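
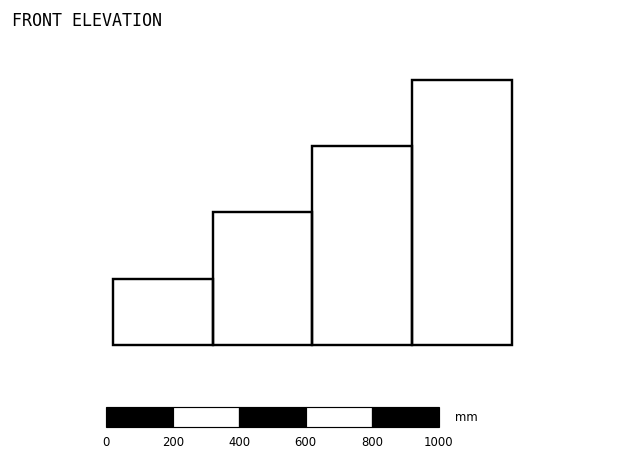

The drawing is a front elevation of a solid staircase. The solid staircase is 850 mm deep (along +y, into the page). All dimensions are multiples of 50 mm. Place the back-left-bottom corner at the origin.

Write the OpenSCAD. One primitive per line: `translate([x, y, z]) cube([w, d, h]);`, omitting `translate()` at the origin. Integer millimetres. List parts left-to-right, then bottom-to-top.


cube([300, 850, 200]);
translate([300, 0, 0]) cube([300, 850, 400]);
translate([600, 0, 0]) cube([300, 850, 600]);
translate([900, 0, 0]) cube([300, 850, 800]);


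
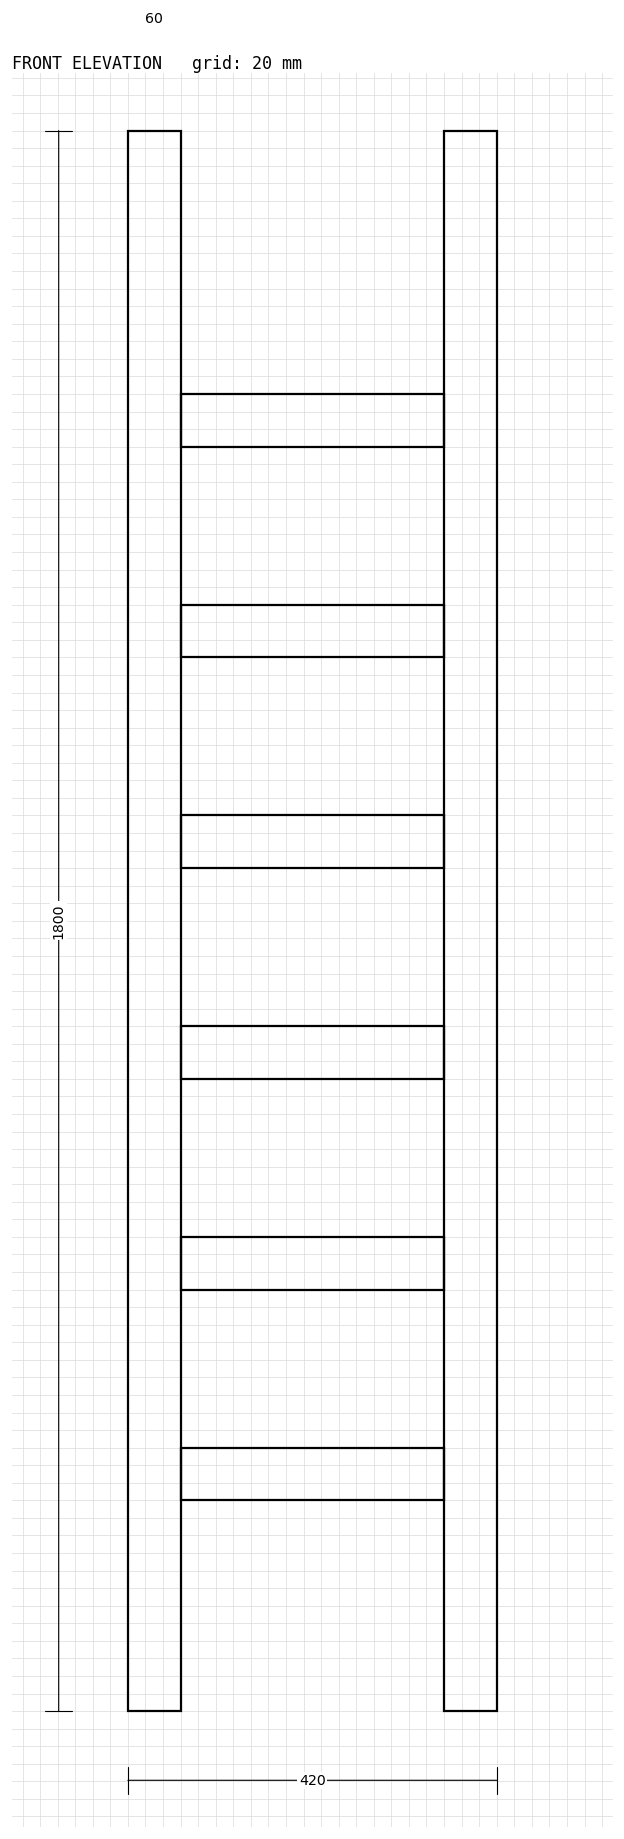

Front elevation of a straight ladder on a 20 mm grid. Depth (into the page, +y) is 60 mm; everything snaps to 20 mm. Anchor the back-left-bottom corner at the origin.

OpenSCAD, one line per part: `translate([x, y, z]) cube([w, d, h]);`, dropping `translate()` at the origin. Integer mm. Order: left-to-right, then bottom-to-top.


cube([60, 60, 1800]);
translate([60, 0, 240]) cube([300, 60, 60]);
translate([60, 0, 480]) cube([300, 60, 60]);
translate([60, 0, 720]) cube([300, 60, 60]);
translate([60, 0, 960]) cube([300, 60, 60]);
translate([60, 0, 1200]) cube([300, 60, 60]);
translate([60, 0, 1440]) cube([300, 60, 60]);
translate([360, 0, 0]) cube([60, 60, 1800]);


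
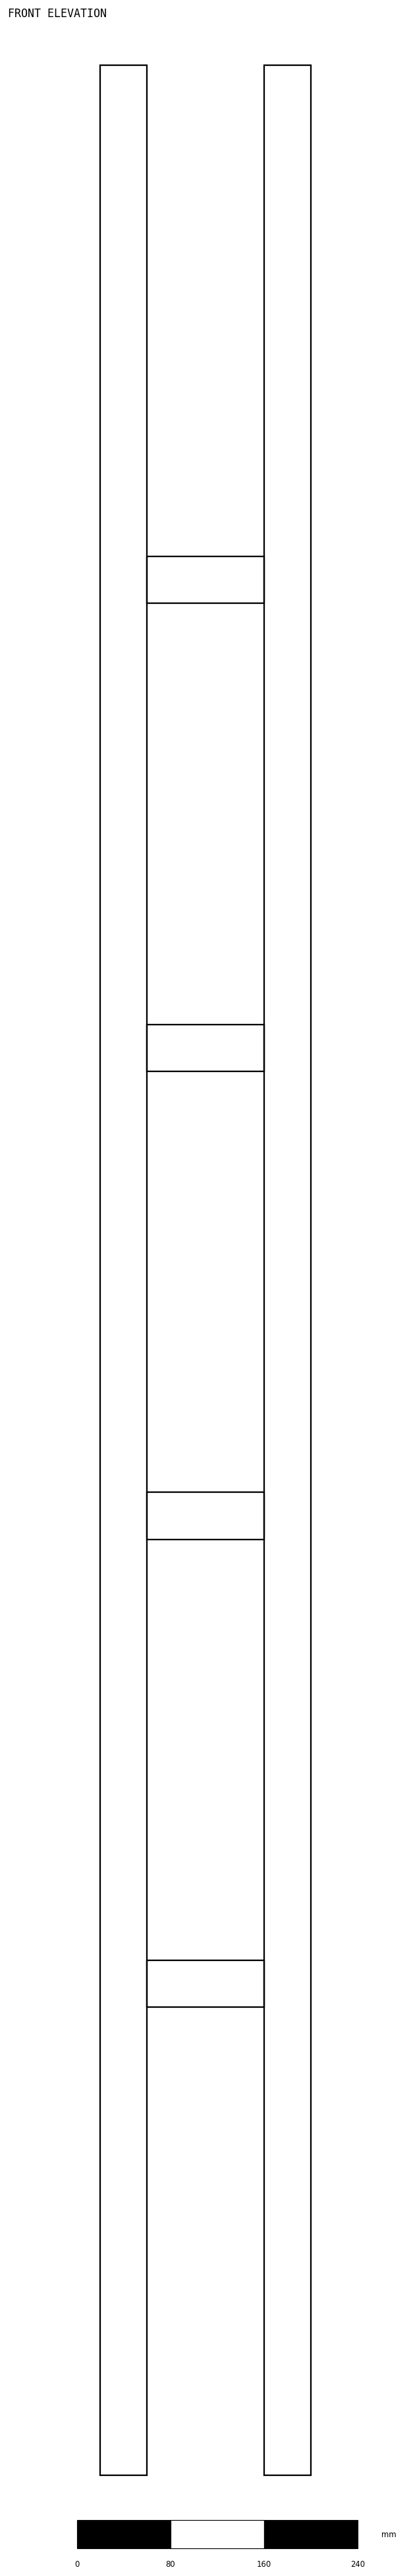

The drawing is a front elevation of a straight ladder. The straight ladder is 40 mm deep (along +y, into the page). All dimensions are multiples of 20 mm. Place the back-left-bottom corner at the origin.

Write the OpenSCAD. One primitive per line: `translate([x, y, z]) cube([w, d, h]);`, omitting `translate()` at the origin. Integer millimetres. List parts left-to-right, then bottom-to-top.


cube([40, 40, 2060]);
translate([40, 0, 400]) cube([100, 40, 40]);
translate([40, 0, 800]) cube([100, 40, 40]);
translate([40, 0, 1200]) cube([100, 40, 40]);
translate([40, 0, 1600]) cube([100, 40, 40]);
translate([140, 0, 0]) cube([40, 40, 2060]);


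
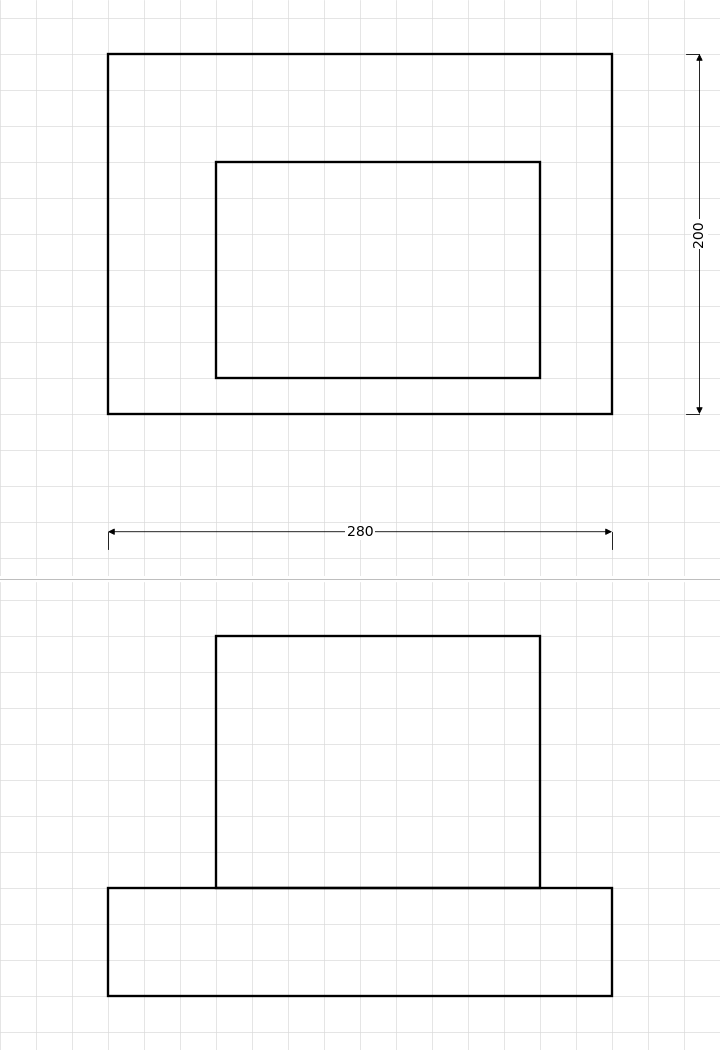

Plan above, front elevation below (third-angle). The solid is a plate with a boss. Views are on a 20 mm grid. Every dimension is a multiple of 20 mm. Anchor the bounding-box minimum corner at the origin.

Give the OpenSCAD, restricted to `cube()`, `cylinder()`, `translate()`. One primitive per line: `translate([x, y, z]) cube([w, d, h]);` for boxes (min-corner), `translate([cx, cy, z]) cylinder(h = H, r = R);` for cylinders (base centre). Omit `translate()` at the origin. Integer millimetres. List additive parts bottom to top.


cube([280, 200, 60]);
translate([60, 20, 60]) cube([180, 120, 140]);


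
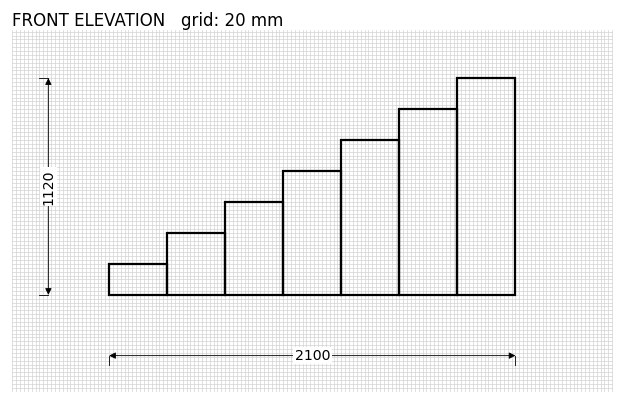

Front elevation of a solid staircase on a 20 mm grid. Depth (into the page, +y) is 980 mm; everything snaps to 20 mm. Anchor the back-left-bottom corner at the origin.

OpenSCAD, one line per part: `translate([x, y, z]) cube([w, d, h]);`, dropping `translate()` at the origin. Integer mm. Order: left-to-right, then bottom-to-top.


cube([300, 980, 160]);
translate([300, 0, 0]) cube([300, 980, 320]);
translate([600, 0, 0]) cube([300, 980, 480]);
translate([900, 0, 0]) cube([300, 980, 640]);
translate([1200, 0, 0]) cube([300, 980, 800]);
translate([1500, 0, 0]) cube([300, 980, 960]);
translate([1800, 0, 0]) cube([300, 980, 1120]);


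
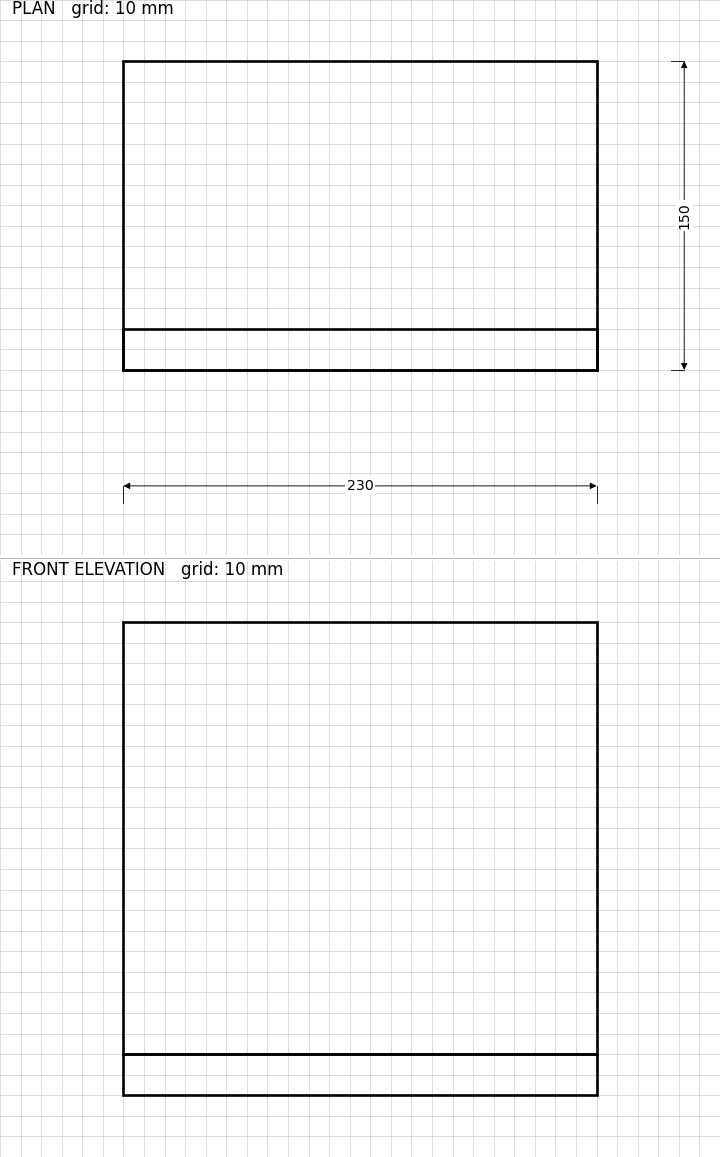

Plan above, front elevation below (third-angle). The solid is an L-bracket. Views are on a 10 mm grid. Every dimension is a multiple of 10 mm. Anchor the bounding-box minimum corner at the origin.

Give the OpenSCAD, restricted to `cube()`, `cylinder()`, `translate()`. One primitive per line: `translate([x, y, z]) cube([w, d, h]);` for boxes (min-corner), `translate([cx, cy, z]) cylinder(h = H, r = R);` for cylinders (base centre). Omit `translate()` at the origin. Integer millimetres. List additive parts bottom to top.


cube([230, 150, 20]);
translate([0, 0, 20]) cube([230, 20, 210]);


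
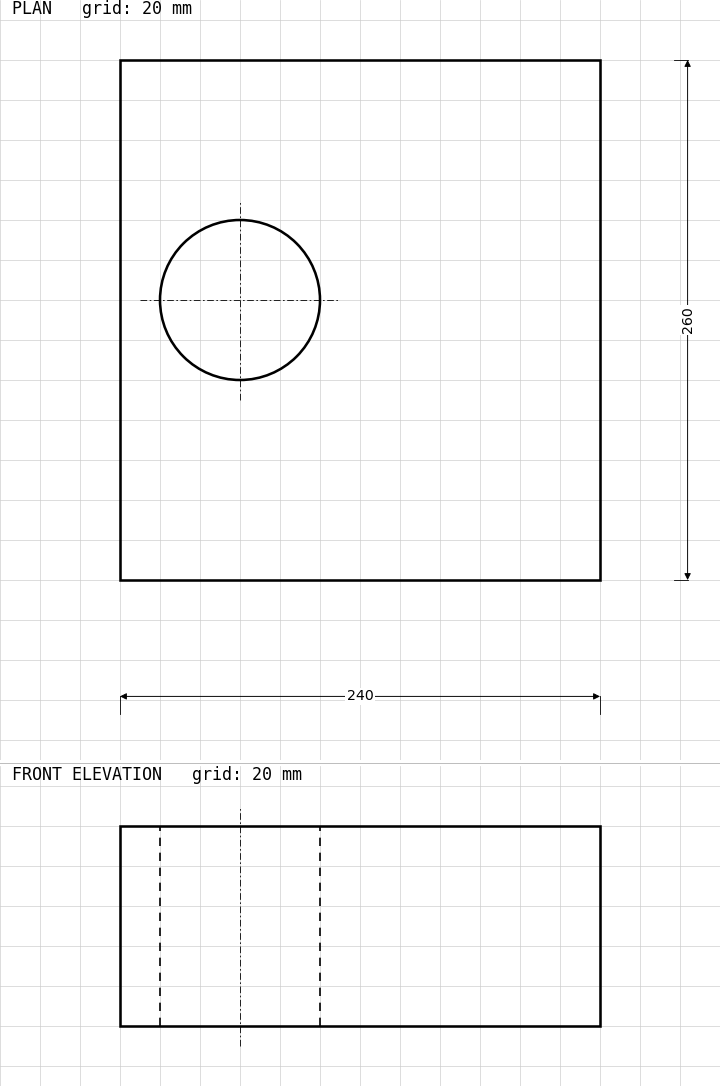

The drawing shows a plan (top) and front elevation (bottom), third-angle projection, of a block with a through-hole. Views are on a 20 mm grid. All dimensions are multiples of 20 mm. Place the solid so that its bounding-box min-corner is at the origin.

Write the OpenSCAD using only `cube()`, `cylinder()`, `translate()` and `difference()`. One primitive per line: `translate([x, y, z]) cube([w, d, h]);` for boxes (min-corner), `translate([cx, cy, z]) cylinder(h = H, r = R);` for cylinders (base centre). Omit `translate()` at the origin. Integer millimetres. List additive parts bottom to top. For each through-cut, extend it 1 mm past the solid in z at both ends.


difference() {
  cube([240, 260, 100]);
  translate([60, 140, -1]) cylinder(h = 102, r = 40);
}


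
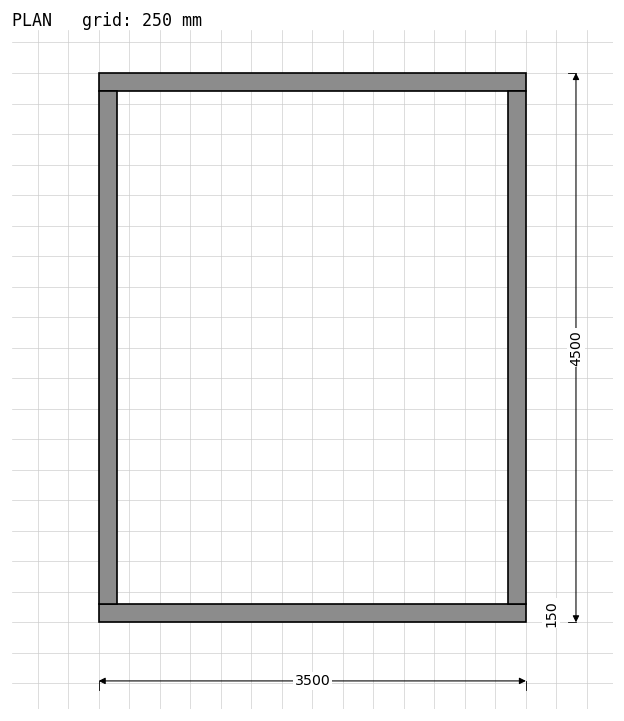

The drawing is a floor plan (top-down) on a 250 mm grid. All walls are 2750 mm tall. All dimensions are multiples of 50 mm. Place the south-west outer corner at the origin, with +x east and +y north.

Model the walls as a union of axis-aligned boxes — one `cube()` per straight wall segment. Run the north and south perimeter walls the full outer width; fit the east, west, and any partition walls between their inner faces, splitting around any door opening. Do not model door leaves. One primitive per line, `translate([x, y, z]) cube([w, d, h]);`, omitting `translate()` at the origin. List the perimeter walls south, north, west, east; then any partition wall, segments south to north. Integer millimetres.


cube([3500, 150, 2750]);
translate([0, 4350, 0]) cube([3500, 150, 2750]);
translate([0, 150, 0]) cube([150, 4200, 2750]);
translate([3350, 150, 0]) cube([150, 4200, 2750]);


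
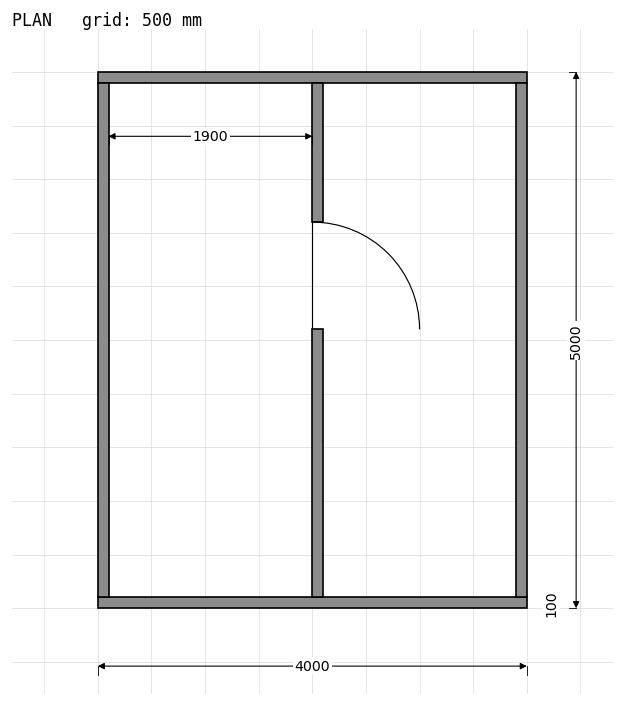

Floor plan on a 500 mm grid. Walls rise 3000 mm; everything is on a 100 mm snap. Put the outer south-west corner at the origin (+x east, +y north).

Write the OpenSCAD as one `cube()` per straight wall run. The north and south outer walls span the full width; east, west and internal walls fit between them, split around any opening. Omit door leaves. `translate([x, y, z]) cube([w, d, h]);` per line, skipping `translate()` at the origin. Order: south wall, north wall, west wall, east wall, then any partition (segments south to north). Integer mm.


cube([4000, 100, 3000]);
translate([0, 4900, 0]) cube([4000, 100, 3000]);
translate([0, 100, 0]) cube([100, 4800, 3000]);
translate([3900, 100, 0]) cube([100, 4800, 3000]);
translate([2000, 100, 0]) cube([100, 2500, 3000]);
translate([2000, 3600, 0]) cube([100, 1300, 3000]);


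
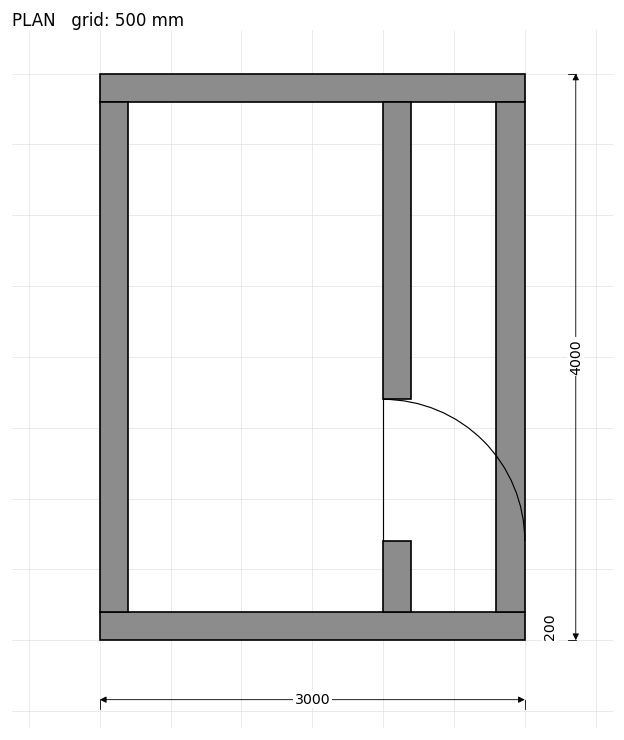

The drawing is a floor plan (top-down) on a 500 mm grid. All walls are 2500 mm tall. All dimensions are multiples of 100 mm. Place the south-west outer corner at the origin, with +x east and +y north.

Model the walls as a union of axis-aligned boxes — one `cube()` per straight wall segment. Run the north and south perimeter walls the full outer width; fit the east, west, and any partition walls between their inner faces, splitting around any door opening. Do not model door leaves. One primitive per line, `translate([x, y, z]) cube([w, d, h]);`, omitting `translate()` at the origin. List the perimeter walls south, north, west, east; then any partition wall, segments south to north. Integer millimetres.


cube([3000, 200, 2500]);
translate([0, 3800, 0]) cube([3000, 200, 2500]);
translate([0, 200, 0]) cube([200, 3600, 2500]);
translate([2800, 200, 0]) cube([200, 3600, 2500]);
translate([2000, 200, 0]) cube([200, 500, 2500]);
translate([2000, 1700, 0]) cube([200, 2100, 2500]);


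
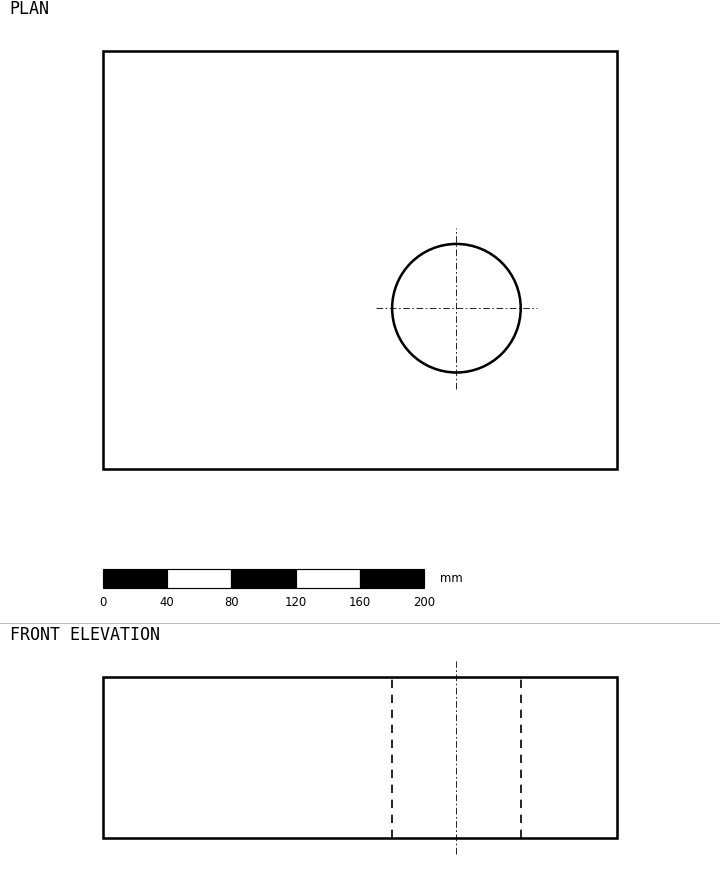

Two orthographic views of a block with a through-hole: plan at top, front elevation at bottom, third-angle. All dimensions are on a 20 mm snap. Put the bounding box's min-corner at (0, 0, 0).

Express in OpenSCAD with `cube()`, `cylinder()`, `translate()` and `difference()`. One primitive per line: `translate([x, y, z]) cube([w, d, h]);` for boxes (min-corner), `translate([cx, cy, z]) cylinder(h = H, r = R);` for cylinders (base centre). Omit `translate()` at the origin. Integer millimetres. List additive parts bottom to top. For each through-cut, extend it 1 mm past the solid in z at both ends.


difference() {
  cube([320, 260, 100]);
  translate([220, 100, -1]) cylinder(h = 102, r = 40);
}


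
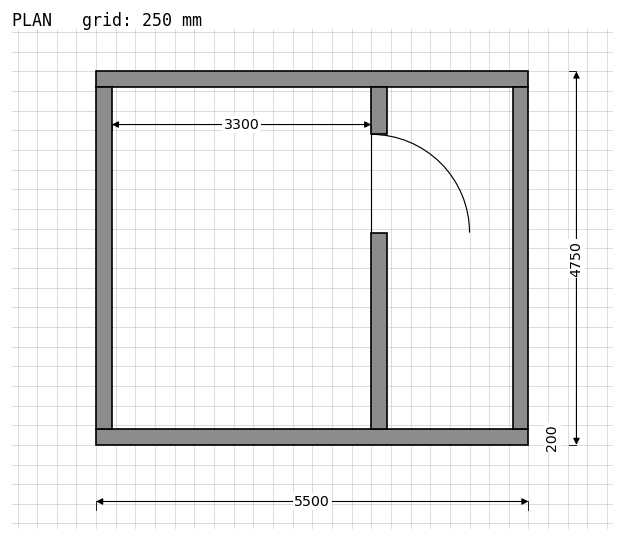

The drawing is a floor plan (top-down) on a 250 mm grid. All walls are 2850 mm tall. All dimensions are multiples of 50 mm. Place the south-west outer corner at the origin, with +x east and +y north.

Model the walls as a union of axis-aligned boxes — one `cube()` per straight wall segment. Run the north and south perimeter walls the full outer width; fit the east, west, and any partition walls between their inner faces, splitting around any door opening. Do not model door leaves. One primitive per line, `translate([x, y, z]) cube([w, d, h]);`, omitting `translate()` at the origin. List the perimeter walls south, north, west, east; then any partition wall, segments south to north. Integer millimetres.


cube([5500, 200, 2850]);
translate([0, 4550, 0]) cube([5500, 200, 2850]);
translate([0, 200, 0]) cube([200, 4350, 2850]);
translate([5300, 200, 0]) cube([200, 4350, 2850]);
translate([3500, 200, 0]) cube([200, 2500, 2850]);
translate([3500, 3950, 0]) cube([200, 600, 2850]);


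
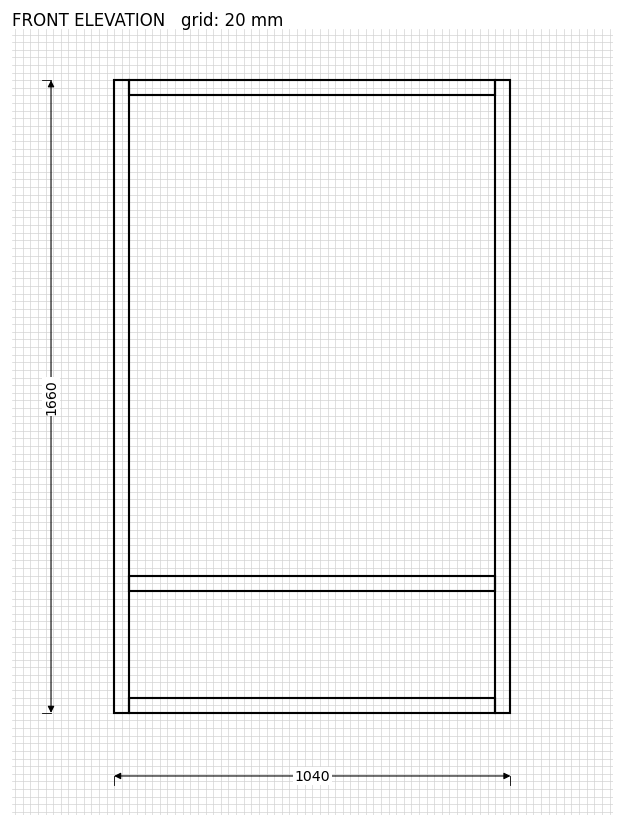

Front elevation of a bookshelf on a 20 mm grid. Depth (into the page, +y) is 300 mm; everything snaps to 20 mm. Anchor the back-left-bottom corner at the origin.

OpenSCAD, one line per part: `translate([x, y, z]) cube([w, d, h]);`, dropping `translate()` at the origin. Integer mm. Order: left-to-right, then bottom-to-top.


cube([40, 300, 1660]);
translate([40, 0, 0]) cube([960, 300, 40]);
translate([40, 0, 320]) cube([960, 300, 40]);
translate([40, 0, 1620]) cube([960, 300, 40]);
translate([1000, 0, 0]) cube([40, 300, 1660]);


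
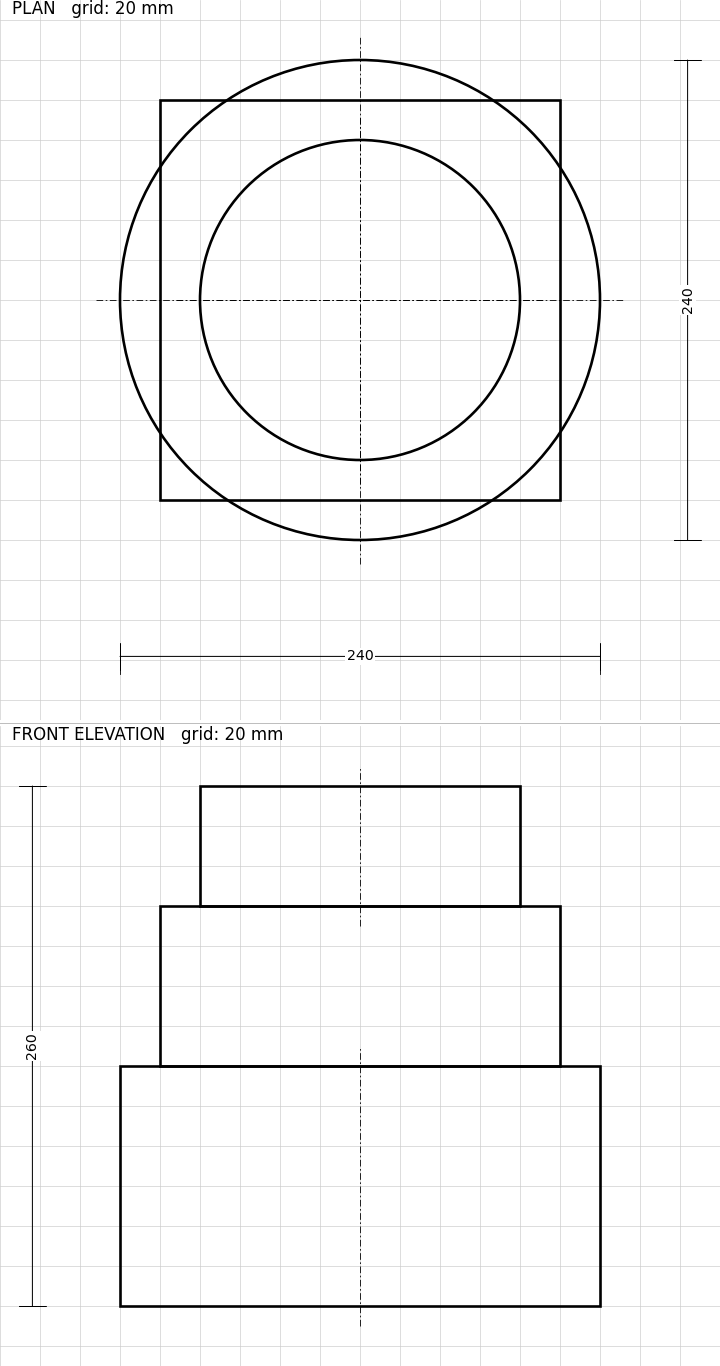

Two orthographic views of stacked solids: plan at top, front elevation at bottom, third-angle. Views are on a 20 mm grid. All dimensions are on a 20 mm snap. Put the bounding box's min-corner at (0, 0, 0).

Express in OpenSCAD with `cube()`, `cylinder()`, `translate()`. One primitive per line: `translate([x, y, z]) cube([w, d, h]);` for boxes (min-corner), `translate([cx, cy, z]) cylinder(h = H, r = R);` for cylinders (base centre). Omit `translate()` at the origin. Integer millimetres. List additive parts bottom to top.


translate([120, 120, 0]) cylinder(h = 120, r = 120);
translate([20, 20, 120]) cube([200, 200, 80]);
translate([120, 120, 200]) cylinder(h = 60, r = 80);


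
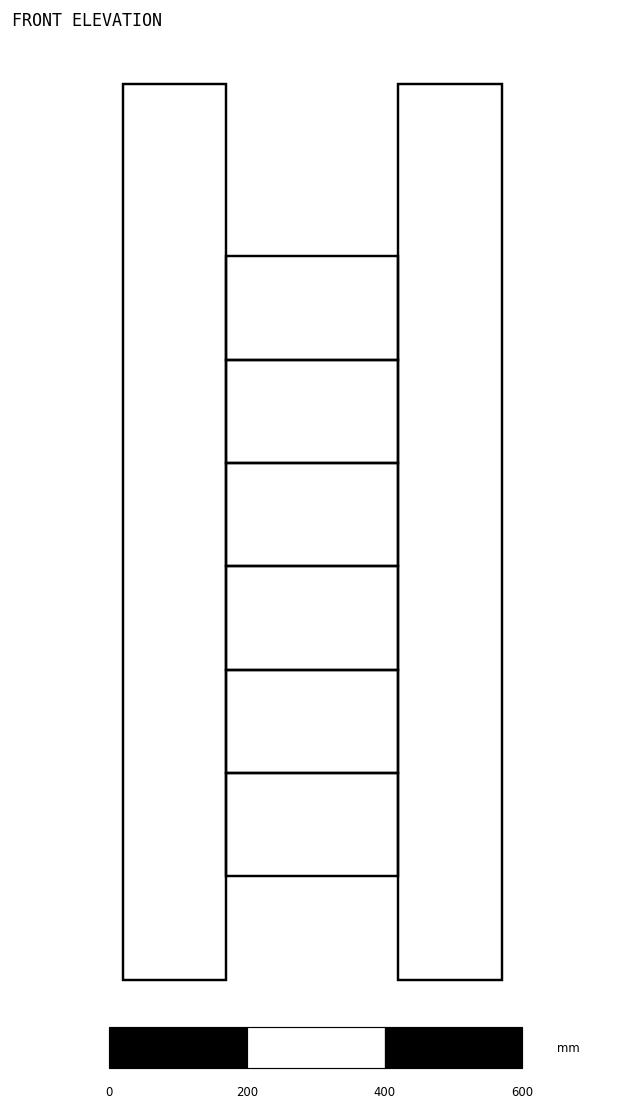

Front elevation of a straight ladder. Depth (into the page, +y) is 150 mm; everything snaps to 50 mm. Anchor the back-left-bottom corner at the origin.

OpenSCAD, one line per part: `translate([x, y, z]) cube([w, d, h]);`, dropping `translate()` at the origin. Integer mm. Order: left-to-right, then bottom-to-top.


cube([150, 150, 1300]);
translate([150, 0, 150]) cube([250, 150, 150]);
translate([150, 0, 300]) cube([250, 150, 150]);
translate([150, 0, 450]) cube([250, 150, 150]);
translate([150, 0, 600]) cube([250, 150, 150]);
translate([150, 0, 750]) cube([250, 150, 150]);
translate([150, 0, 900]) cube([250, 150, 150]);
translate([400, 0, 0]) cube([150, 150, 1300]);


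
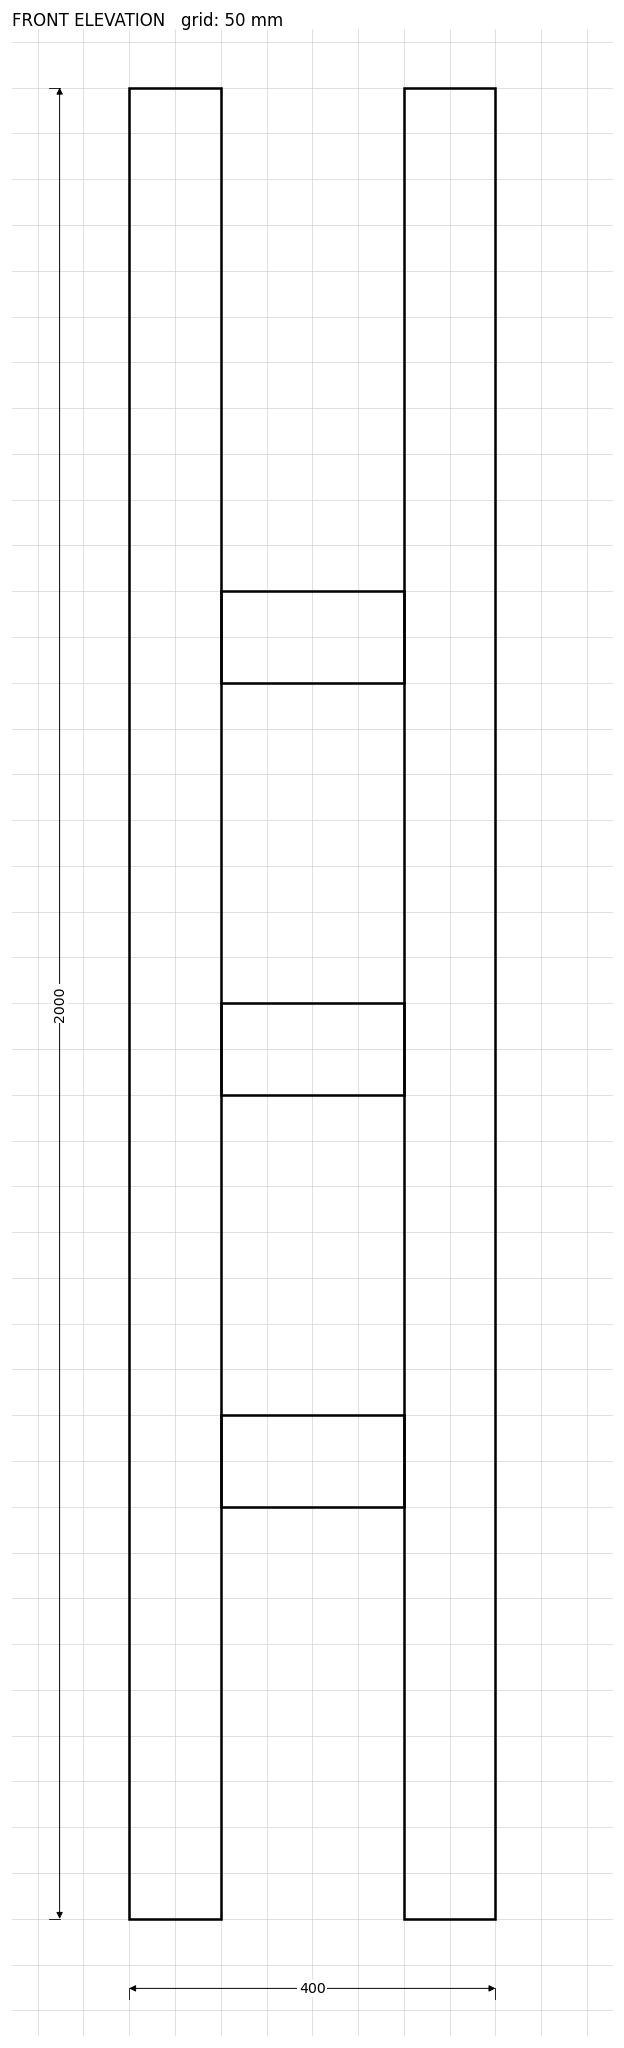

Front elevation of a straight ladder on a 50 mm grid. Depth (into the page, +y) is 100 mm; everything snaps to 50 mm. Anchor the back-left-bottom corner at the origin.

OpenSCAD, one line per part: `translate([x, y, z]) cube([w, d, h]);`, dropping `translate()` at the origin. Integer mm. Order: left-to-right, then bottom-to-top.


cube([100, 100, 2000]);
translate([100, 0, 450]) cube([200, 100, 100]);
translate([100, 0, 900]) cube([200, 100, 100]);
translate([100, 0, 1350]) cube([200, 100, 100]);
translate([300, 0, 0]) cube([100, 100, 2000]);


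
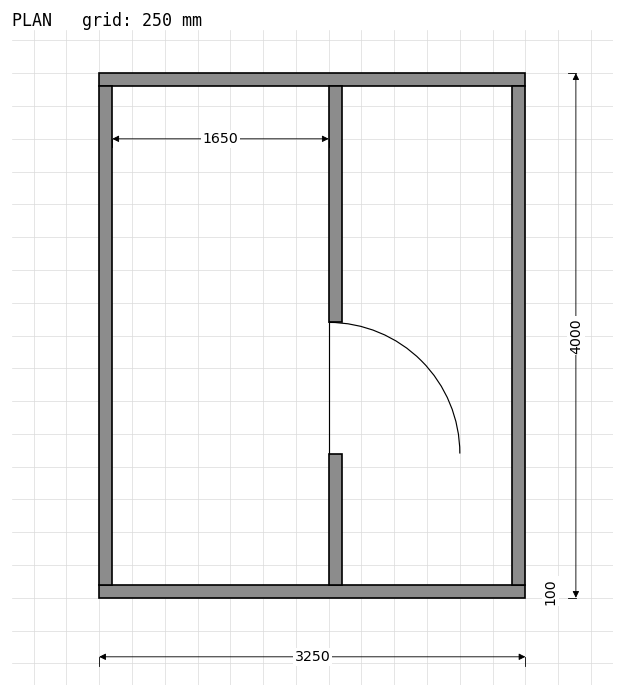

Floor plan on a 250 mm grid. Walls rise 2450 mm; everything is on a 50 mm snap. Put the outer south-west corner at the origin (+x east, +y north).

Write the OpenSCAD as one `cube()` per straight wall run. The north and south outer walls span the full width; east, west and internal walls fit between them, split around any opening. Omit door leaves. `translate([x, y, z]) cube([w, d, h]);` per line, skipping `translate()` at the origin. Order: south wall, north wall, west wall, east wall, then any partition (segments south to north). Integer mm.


cube([3250, 100, 2450]);
translate([0, 3900, 0]) cube([3250, 100, 2450]);
translate([0, 100, 0]) cube([100, 3800, 2450]);
translate([3150, 100, 0]) cube([100, 3800, 2450]);
translate([1750, 100, 0]) cube([100, 1000, 2450]);
translate([1750, 2100, 0]) cube([100, 1800, 2450]);


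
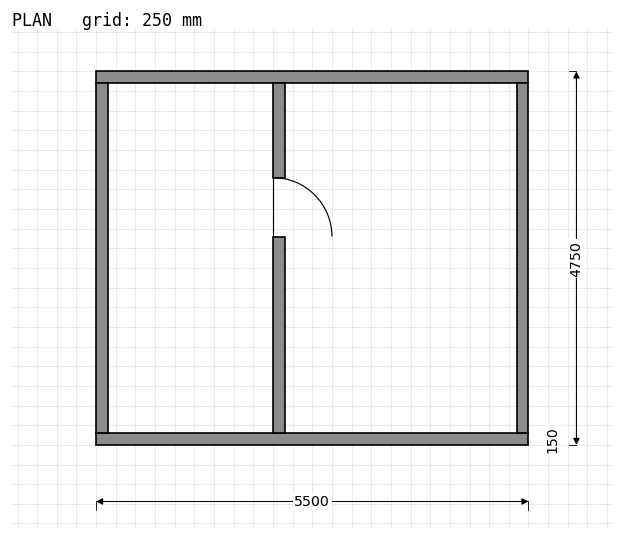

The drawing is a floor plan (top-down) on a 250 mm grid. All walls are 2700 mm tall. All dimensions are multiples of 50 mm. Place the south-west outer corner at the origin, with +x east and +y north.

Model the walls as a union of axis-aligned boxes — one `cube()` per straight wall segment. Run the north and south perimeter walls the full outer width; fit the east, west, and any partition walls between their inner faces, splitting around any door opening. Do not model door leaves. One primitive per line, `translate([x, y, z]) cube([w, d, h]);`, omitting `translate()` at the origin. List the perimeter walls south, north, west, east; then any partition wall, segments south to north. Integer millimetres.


cube([5500, 150, 2700]);
translate([0, 4600, 0]) cube([5500, 150, 2700]);
translate([0, 150, 0]) cube([150, 4450, 2700]);
translate([5350, 150, 0]) cube([150, 4450, 2700]);
translate([2250, 150, 0]) cube([150, 2500, 2700]);
translate([2250, 3400, 0]) cube([150, 1200, 2700]);


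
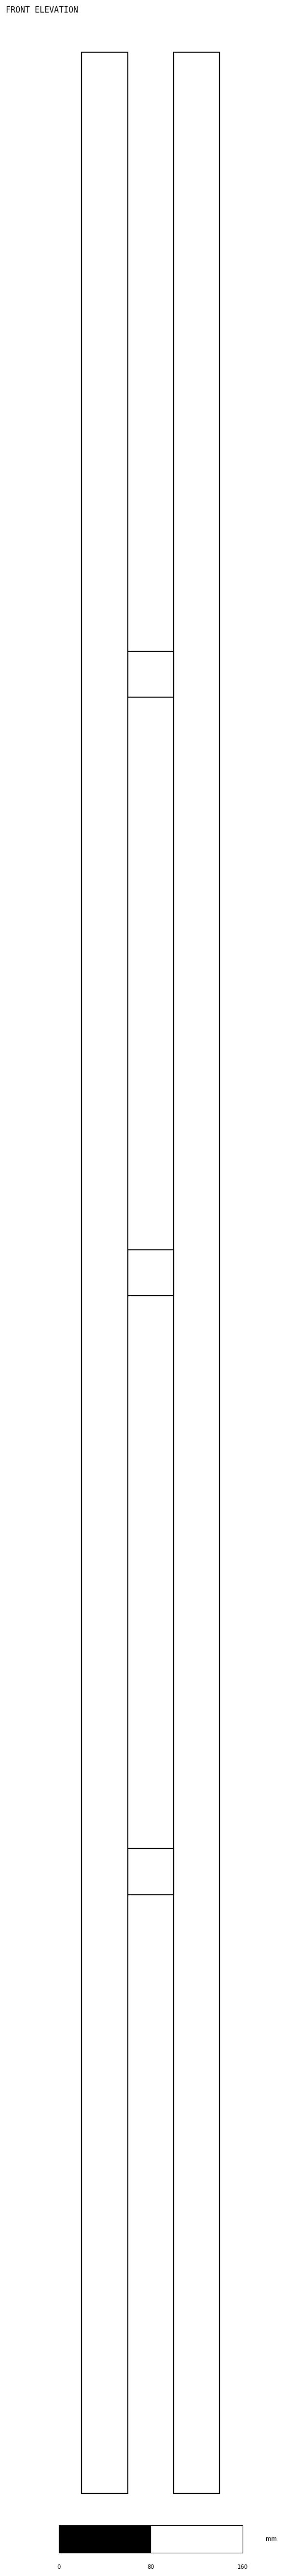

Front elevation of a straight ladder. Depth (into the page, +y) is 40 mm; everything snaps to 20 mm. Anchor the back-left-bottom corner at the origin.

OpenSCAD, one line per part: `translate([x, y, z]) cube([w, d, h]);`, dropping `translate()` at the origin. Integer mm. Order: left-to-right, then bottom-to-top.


cube([40, 40, 2120]);
translate([40, 0, 520]) cube([40, 40, 40]);
translate([40, 0, 1040]) cube([40, 40, 40]);
translate([40, 0, 1560]) cube([40, 40, 40]);
translate([80, 0, 0]) cube([40, 40, 2120]);


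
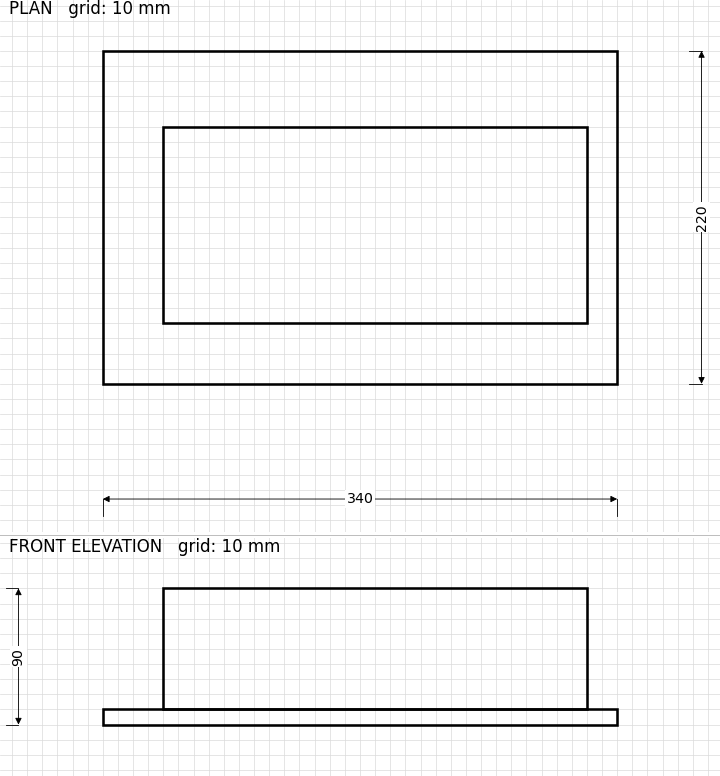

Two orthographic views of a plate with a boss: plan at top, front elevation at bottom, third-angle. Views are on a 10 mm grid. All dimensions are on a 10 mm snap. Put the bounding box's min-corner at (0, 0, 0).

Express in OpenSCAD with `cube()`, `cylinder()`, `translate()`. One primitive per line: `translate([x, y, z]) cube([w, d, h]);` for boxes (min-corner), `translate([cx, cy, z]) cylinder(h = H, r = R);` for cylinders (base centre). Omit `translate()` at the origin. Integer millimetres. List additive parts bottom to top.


cube([340, 220, 10]);
translate([40, 40, 10]) cube([280, 130, 80]);


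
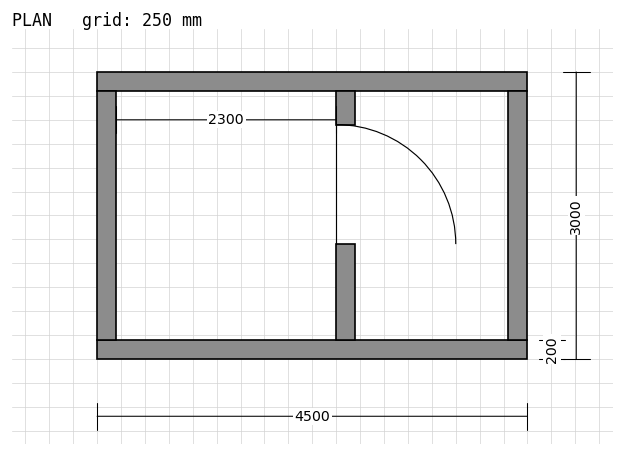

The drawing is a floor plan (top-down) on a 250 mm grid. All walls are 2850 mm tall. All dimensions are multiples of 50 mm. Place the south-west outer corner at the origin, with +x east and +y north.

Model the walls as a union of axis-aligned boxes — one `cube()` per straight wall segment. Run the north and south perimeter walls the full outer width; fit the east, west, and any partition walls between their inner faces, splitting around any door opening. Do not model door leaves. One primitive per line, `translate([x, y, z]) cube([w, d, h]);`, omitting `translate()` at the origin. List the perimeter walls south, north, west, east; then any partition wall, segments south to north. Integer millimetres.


cube([4500, 200, 2850]);
translate([0, 2800, 0]) cube([4500, 200, 2850]);
translate([0, 200, 0]) cube([200, 2600, 2850]);
translate([4300, 200, 0]) cube([200, 2600, 2850]);
translate([2500, 200, 0]) cube([200, 1000, 2850]);
translate([2500, 2450, 0]) cube([200, 350, 2850]);


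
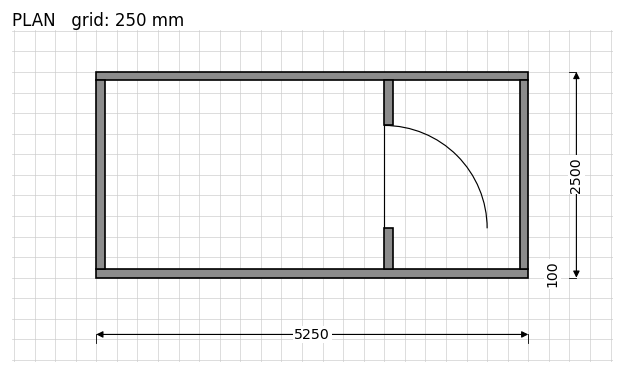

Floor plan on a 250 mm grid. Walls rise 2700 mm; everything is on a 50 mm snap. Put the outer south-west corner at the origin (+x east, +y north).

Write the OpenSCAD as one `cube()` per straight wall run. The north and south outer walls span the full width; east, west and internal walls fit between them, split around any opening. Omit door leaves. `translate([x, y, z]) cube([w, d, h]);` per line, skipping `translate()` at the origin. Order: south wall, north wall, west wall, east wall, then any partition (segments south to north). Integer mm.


cube([5250, 100, 2700]);
translate([0, 2400, 0]) cube([5250, 100, 2700]);
translate([0, 100, 0]) cube([100, 2300, 2700]);
translate([5150, 100, 0]) cube([100, 2300, 2700]);
translate([3500, 100, 0]) cube([100, 500, 2700]);
translate([3500, 1850, 0]) cube([100, 550, 2700]);


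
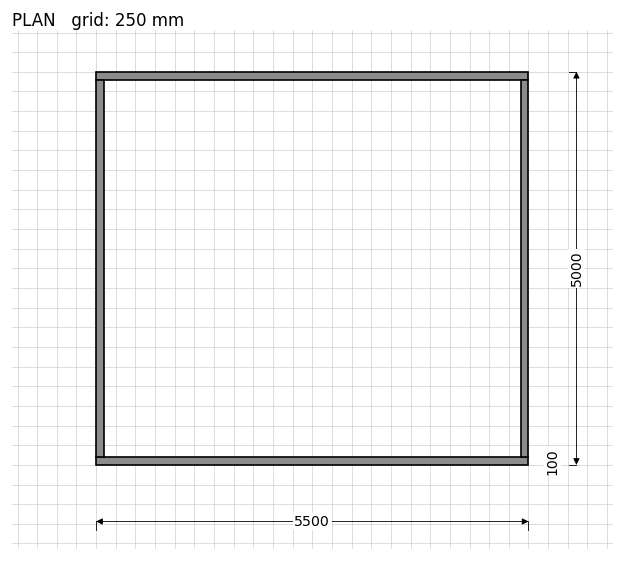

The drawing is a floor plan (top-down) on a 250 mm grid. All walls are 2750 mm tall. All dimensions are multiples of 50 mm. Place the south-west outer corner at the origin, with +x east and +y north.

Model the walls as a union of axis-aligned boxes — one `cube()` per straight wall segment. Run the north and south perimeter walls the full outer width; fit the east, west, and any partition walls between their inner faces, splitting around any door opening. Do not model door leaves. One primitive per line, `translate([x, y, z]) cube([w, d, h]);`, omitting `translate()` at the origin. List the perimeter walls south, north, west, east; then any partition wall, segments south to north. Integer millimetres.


cube([5500, 100, 2750]);
translate([0, 4900, 0]) cube([5500, 100, 2750]);
translate([0, 100, 0]) cube([100, 4800, 2750]);
translate([5400, 100, 0]) cube([100, 4800, 2750]);


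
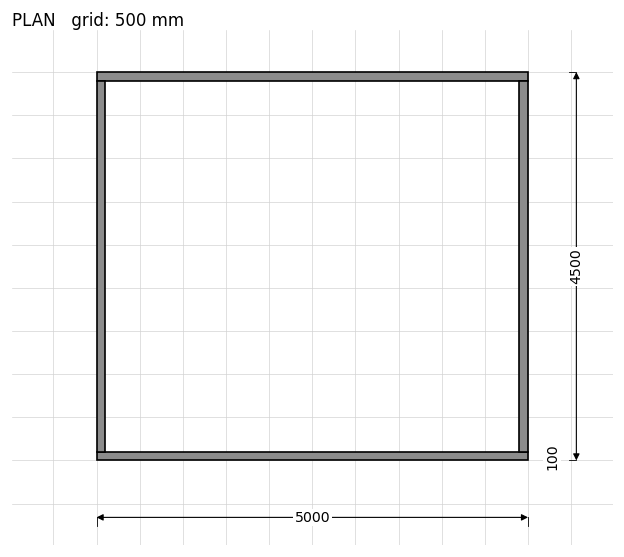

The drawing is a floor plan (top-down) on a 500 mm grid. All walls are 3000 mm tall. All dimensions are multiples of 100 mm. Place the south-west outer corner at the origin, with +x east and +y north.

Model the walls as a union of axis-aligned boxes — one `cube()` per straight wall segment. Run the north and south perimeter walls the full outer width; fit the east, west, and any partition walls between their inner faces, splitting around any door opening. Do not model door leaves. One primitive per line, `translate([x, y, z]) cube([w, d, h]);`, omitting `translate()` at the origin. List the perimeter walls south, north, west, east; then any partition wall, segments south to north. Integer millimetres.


cube([5000, 100, 3000]);
translate([0, 4400, 0]) cube([5000, 100, 3000]);
translate([0, 100, 0]) cube([100, 4300, 3000]);
translate([4900, 100, 0]) cube([100, 4300, 3000]);


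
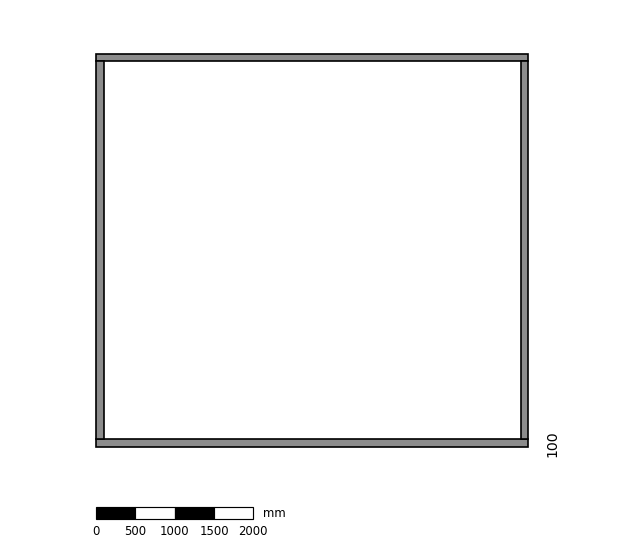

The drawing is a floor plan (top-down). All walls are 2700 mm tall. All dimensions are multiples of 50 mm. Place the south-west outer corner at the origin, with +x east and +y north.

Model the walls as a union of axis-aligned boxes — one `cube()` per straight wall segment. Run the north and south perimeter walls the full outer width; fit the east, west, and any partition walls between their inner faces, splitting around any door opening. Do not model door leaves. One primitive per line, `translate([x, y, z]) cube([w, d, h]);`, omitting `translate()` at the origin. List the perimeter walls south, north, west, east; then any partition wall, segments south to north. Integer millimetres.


cube([5500, 100, 2700]);
translate([0, 4900, 0]) cube([5500, 100, 2700]);
translate([0, 100, 0]) cube([100, 4800, 2700]);
translate([5400, 100, 0]) cube([100, 4800, 2700]);


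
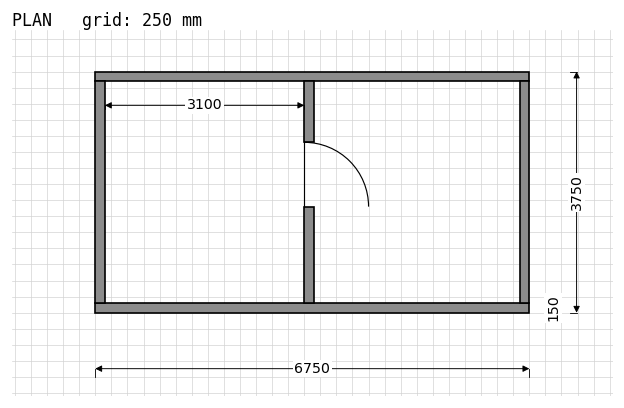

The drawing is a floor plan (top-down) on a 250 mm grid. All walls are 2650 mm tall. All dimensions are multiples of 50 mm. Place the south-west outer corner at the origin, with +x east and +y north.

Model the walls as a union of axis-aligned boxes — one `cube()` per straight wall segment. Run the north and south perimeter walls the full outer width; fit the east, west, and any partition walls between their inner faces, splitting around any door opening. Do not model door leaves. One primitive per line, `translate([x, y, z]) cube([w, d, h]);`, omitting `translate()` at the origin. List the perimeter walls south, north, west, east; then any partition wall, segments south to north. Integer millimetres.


cube([6750, 150, 2650]);
translate([0, 3600, 0]) cube([6750, 150, 2650]);
translate([0, 150, 0]) cube([150, 3450, 2650]);
translate([6600, 150, 0]) cube([150, 3450, 2650]);
translate([3250, 150, 0]) cube([150, 1500, 2650]);
translate([3250, 2650, 0]) cube([150, 950, 2650]);


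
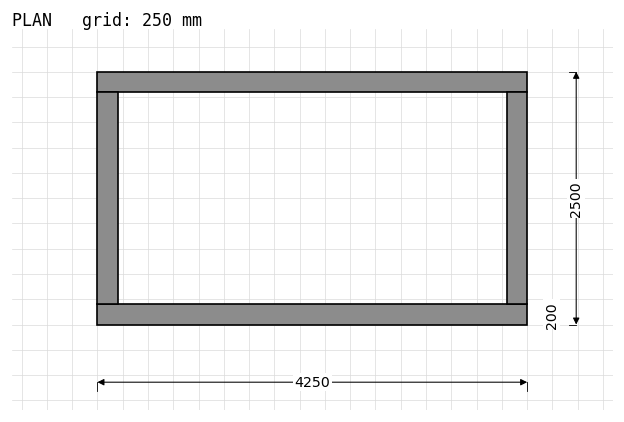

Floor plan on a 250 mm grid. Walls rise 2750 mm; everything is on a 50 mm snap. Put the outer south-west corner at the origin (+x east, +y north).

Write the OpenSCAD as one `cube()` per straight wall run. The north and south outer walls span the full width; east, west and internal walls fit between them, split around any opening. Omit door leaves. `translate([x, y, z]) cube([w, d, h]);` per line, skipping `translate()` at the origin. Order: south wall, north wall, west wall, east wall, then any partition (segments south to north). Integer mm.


cube([4250, 200, 2750]);
translate([0, 2300, 0]) cube([4250, 200, 2750]);
translate([0, 200, 0]) cube([200, 2100, 2750]);
translate([4050, 200, 0]) cube([200, 2100, 2750]);


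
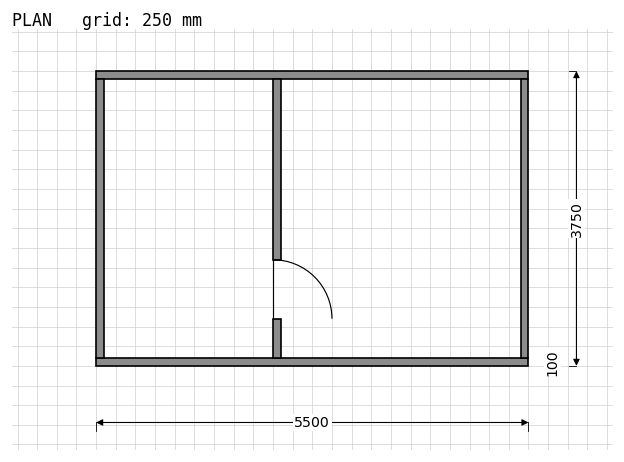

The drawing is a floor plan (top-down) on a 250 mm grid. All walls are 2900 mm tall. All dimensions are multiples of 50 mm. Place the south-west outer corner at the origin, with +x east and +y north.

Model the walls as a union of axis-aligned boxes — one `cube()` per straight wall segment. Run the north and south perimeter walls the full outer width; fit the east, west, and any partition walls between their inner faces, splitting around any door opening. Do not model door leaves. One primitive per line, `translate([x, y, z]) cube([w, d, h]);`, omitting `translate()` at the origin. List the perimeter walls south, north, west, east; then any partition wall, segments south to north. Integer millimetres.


cube([5500, 100, 2900]);
translate([0, 3650, 0]) cube([5500, 100, 2900]);
translate([0, 100, 0]) cube([100, 3550, 2900]);
translate([5400, 100, 0]) cube([100, 3550, 2900]);
translate([2250, 100, 0]) cube([100, 500, 2900]);
translate([2250, 1350, 0]) cube([100, 2300, 2900]);


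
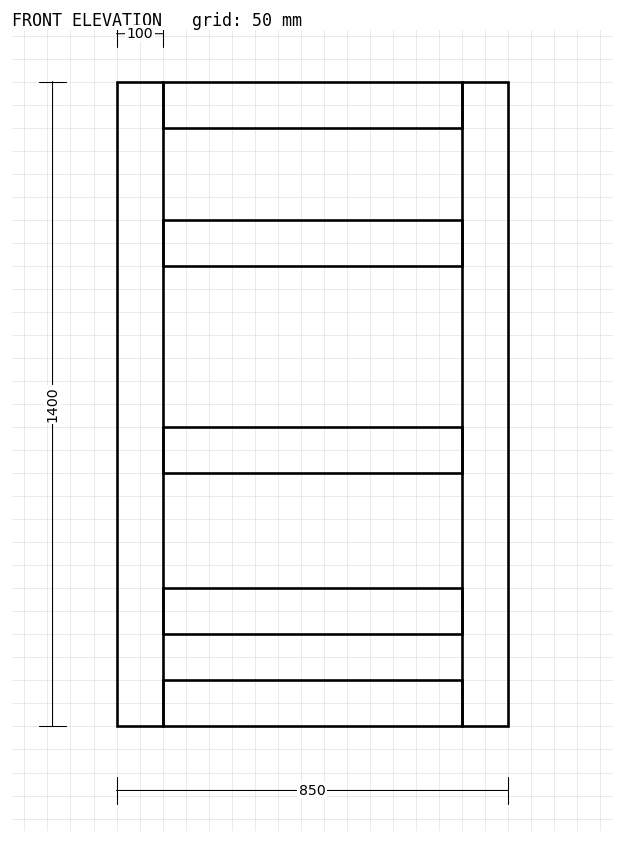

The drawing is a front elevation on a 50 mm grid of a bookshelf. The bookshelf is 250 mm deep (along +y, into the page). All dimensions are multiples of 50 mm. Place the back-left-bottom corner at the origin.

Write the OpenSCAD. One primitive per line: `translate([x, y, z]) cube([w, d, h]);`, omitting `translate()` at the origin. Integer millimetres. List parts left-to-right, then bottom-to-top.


cube([100, 250, 1400]);
translate([100, 0, 0]) cube([650, 250, 100]);
translate([100, 0, 200]) cube([650, 250, 100]);
translate([100, 0, 550]) cube([650, 250, 100]);
translate([100, 0, 1000]) cube([650, 250, 100]);
translate([100, 0, 1300]) cube([650, 250, 100]);
translate([750, 0, 0]) cube([100, 250, 1400]);


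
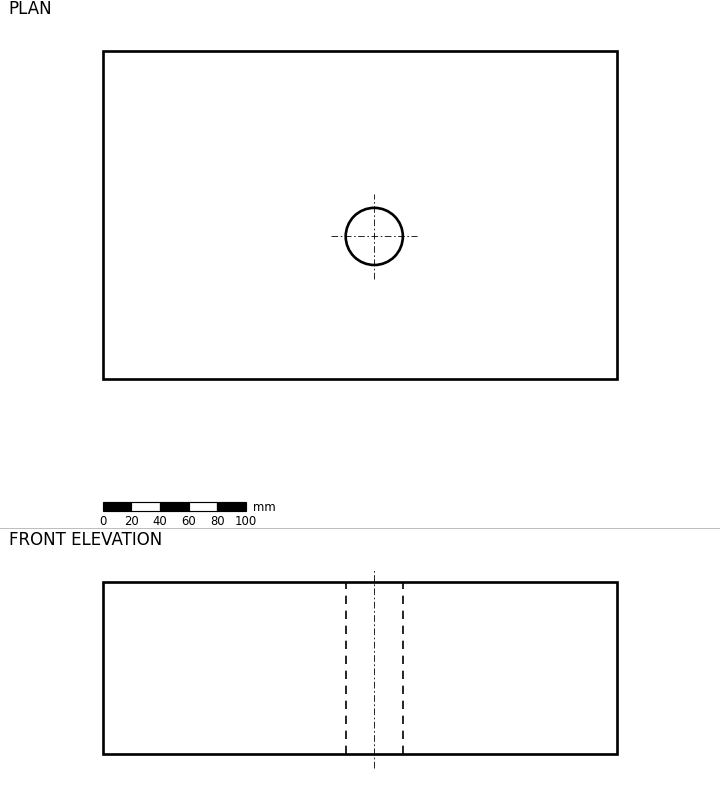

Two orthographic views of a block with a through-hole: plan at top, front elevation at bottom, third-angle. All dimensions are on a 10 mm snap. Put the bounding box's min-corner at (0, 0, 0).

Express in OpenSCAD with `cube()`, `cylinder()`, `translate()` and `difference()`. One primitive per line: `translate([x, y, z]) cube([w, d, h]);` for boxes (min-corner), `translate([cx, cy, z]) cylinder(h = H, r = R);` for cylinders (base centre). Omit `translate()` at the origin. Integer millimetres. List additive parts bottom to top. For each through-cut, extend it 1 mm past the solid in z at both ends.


difference() {
  cube([360, 230, 120]);
  translate([190, 100, -1]) cylinder(h = 122, r = 20);
}


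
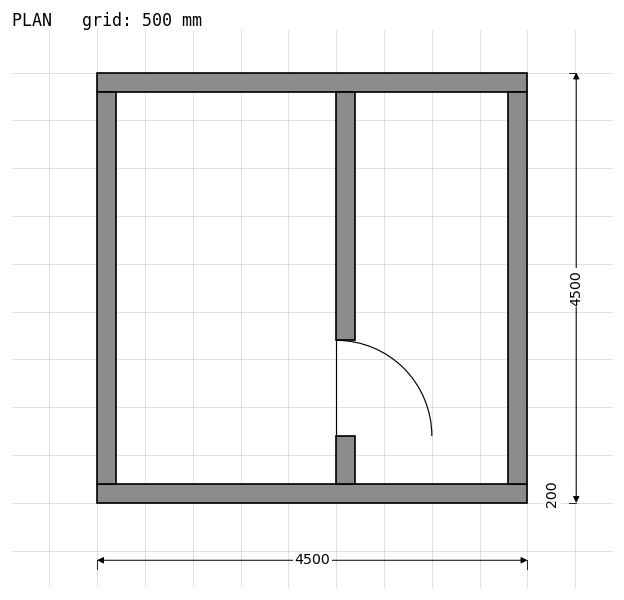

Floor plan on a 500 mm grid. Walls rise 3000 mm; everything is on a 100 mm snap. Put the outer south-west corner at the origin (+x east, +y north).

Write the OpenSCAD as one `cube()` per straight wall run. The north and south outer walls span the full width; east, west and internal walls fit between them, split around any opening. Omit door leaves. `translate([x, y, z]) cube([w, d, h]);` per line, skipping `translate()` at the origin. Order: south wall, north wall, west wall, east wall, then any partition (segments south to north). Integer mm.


cube([4500, 200, 3000]);
translate([0, 4300, 0]) cube([4500, 200, 3000]);
translate([0, 200, 0]) cube([200, 4100, 3000]);
translate([4300, 200, 0]) cube([200, 4100, 3000]);
translate([2500, 200, 0]) cube([200, 500, 3000]);
translate([2500, 1700, 0]) cube([200, 2600, 3000]);


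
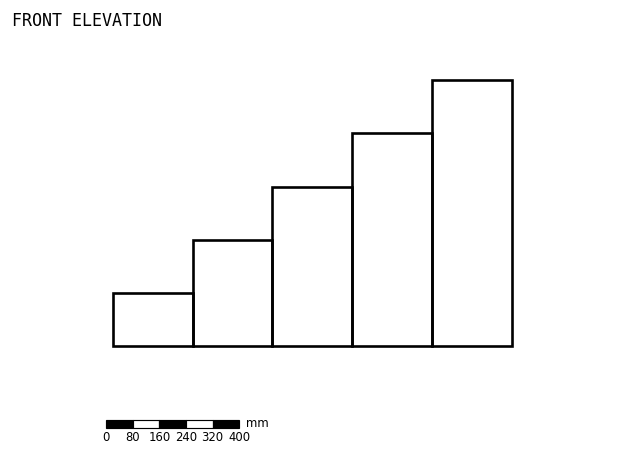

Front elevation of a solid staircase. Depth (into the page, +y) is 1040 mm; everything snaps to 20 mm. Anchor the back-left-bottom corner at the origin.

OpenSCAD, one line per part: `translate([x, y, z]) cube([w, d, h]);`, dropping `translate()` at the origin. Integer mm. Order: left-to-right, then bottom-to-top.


cube([240, 1040, 160]);
translate([240, 0, 0]) cube([240, 1040, 320]);
translate([480, 0, 0]) cube([240, 1040, 480]);
translate([720, 0, 0]) cube([240, 1040, 640]);
translate([960, 0, 0]) cube([240, 1040, 800]);


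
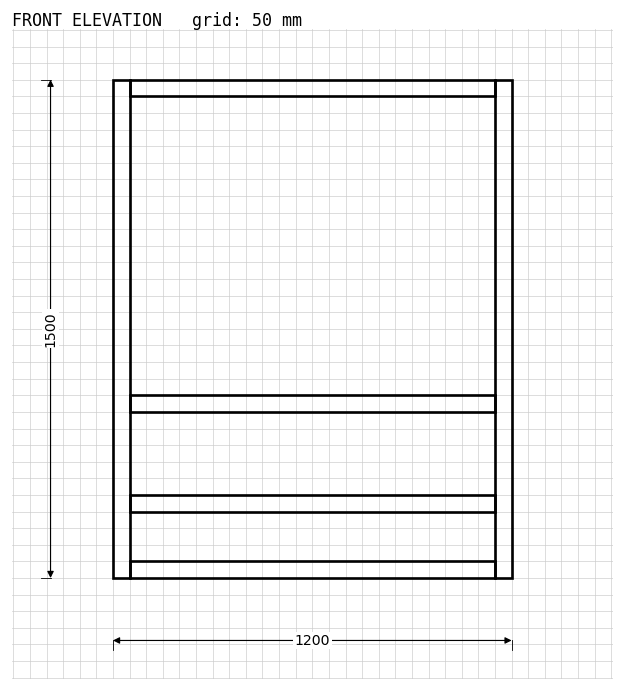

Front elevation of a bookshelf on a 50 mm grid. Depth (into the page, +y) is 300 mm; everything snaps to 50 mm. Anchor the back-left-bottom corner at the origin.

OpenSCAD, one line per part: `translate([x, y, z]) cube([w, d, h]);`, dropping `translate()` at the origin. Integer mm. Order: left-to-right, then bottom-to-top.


cube([50, 300, 1500]);
translate([50, 0, 0]) cube([1100, 300, 50]);
translate([50, 0, 200]) cube([1100, 300, 50]);
translate([50, 0, 500]) cube([1100, 300, 50]);
translate([50, 0, 1450]) cube([1100, 300, 50]);
translate([1150, 0, 0]) cube([50, 300, 1500]);


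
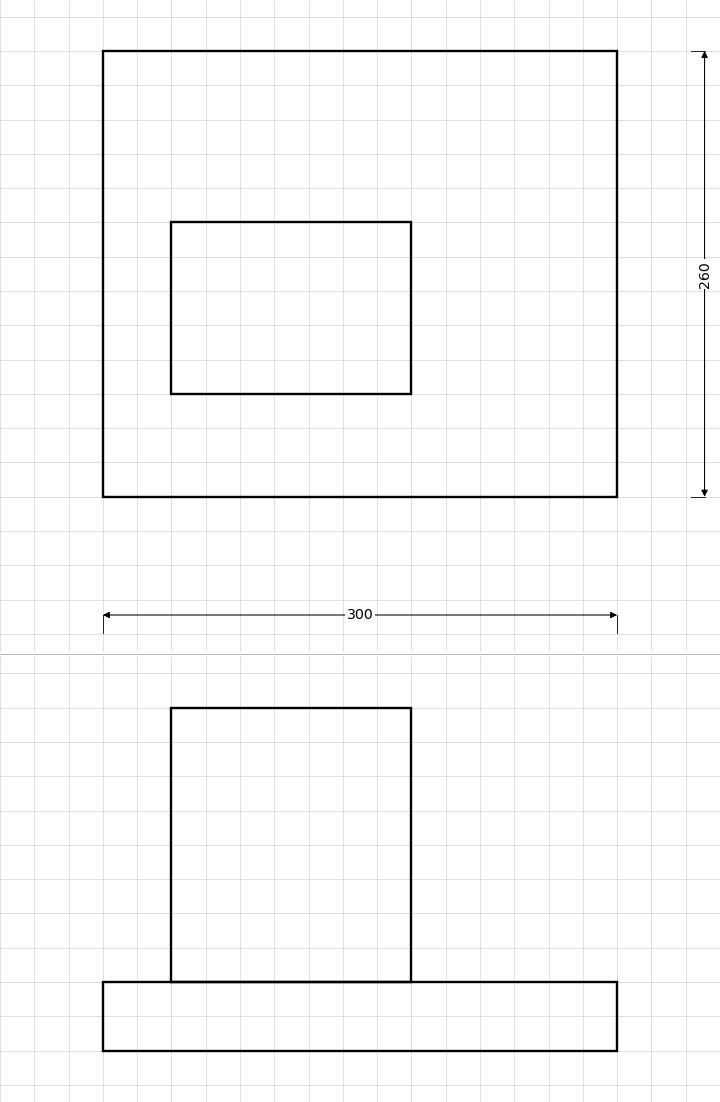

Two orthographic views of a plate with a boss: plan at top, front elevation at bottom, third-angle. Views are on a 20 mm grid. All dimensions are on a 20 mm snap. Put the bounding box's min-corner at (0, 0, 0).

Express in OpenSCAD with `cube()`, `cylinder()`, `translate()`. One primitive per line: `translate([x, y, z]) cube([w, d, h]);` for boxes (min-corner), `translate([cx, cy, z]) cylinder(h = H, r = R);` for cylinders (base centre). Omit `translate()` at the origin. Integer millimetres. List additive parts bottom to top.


cube([300, 260, 40]);
translate([40, 60, 40]) cube([140, 100, 160]);


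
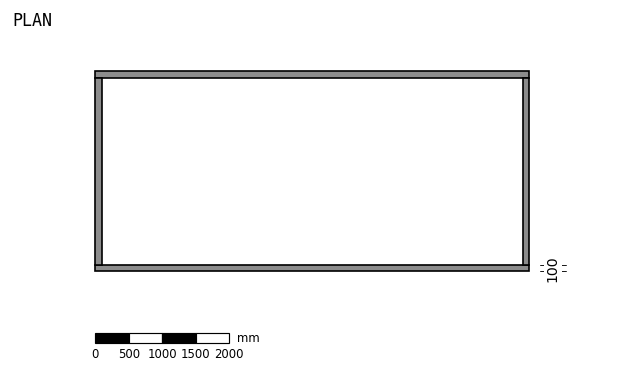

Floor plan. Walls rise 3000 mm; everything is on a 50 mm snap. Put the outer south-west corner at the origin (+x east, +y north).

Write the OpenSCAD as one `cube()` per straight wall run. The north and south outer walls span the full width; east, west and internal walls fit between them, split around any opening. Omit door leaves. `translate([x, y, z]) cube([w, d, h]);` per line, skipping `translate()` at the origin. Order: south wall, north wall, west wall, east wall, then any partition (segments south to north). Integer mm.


cube([6500, 100, 3000]);
translate([0, 2900, 0]) cube([6500, 100, 3000]);
translate([0, 100, 0]) cube([100, 2800, 3000]);
translate([6400, 100, 0]) cube([100, 2800, 3000]);


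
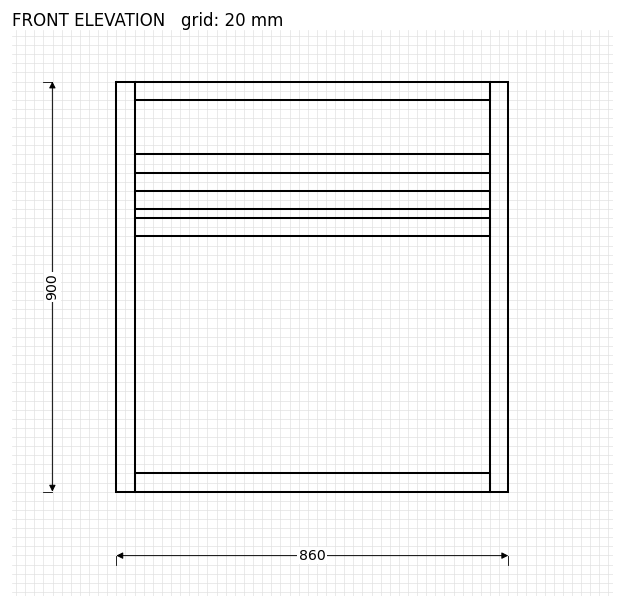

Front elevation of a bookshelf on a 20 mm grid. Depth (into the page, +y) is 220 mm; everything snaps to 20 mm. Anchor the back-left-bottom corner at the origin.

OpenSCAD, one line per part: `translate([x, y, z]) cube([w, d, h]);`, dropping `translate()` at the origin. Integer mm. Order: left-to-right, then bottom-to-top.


cube([40, 220, 900]);
translate([40, 0, 0]) cube([780, 220, 40]);
translate([40, 0, 560]) cube([780, 220, 40]);
translate([40, 0, 620]) cube([780, 220, 40]);
translate([40, 0, 700]) cube([780, 220, 40]);
translate([40, 0, 860]) cube([780, 220, 40]);
translate([820, 0, 0]) cube([40, 220, 900]);


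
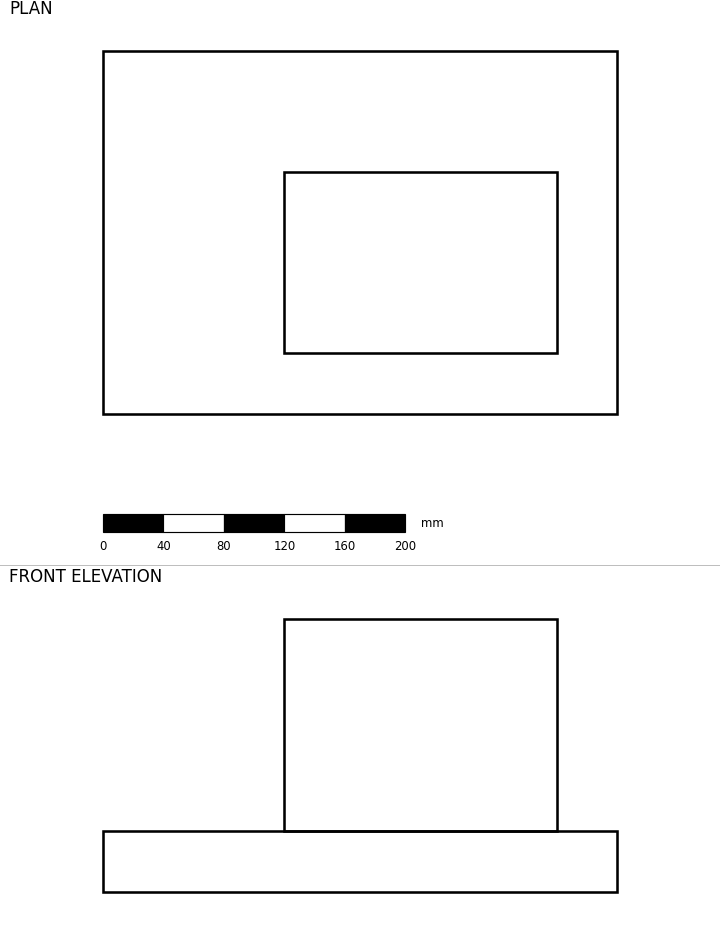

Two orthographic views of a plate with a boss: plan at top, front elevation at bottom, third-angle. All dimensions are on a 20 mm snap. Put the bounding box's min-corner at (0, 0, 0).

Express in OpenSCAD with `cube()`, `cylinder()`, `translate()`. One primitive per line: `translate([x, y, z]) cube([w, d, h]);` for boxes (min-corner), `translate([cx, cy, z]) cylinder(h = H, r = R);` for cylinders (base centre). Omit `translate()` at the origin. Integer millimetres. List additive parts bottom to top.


cube([340, 240, 40]);
translate([120, 40, 40]) cube([180, 120, 140]);


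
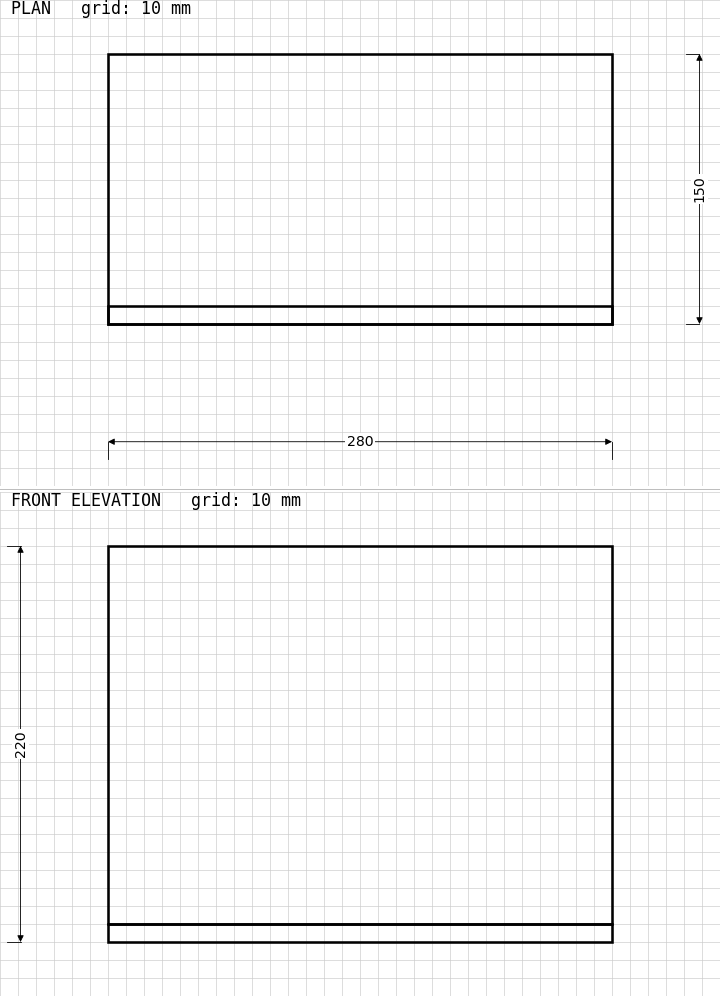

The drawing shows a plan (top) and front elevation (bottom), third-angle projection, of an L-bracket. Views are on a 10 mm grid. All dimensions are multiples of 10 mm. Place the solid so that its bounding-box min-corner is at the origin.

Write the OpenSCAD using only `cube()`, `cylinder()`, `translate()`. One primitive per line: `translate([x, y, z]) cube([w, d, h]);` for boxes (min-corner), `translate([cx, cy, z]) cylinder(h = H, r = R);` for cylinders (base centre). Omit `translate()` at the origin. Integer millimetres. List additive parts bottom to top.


cube([280, 150, 10]);
translate([0, 0, 10]) cube([280, 10, 210]);


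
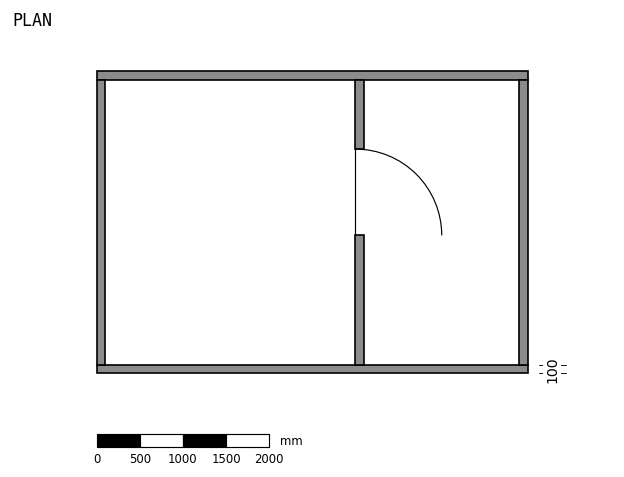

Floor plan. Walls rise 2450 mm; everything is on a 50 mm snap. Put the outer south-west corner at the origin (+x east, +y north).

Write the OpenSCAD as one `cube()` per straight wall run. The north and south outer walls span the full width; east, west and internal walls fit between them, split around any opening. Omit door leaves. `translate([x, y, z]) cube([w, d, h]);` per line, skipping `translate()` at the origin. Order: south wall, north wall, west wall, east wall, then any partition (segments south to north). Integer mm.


cube([5000, 100, 2450]);
translate([0, 3400, 0]) cube([5000, 100, 2450]);
translate([0, 100, 0]) cube([100, 3300, 2450]);
translate([4900, 100, 0]) cube([100, 3300, 2450]);
translate([3000, 100, 0]) cube([100, 1500, 2450]);
translate([3000, 2600, 0]) cube([100, 800, 2450]);
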